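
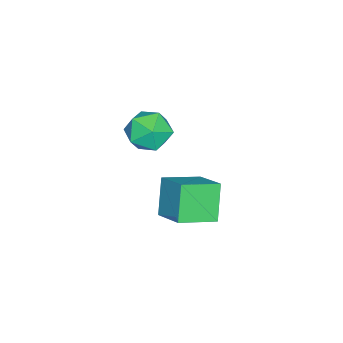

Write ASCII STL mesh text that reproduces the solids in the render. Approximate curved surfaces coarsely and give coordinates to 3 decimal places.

solid 
facet normal -0.601 0.667 0.441
outer loop
vertex 0.217 2.738 2.391
vertex -0.754 1.962 2.241
vertex -0.059 1.901 3.28
endloop
endfacet
facet normal 0.064 0.717 0.695
outer loop
vertex 0.217 2.738 2.391
vertex -0.059 1.901 3.28
vertex 1.134 2.105 2.959
endloop
endfacet
facet normal 0.499 0.854 0.145
outer loop
vertex 0.217 2.738 2.391
vertex 1.134 2.105 2.959
vertex 1.176 2.291 1.723
endloop
endfacet
facet normal 0.102 0.888 -0.447
outer loop
vertex 0.217 2.738 2.391
vertex 1.176 2.291 1.723
vertex 0.009 2.202 1.279
endloop
endfacet
facet normal -0.577 0.773 -0.265
outer loop
vertex 0.217 2.738 2.391
vertex 0.009 2.202 1.279
vertex -0.754 1.962 2.241
endloop
endfacet
facet normal 0.246 0.082 0.966
outer loop
vertex 1.134 2.105 2.959
vertex -0.059 1.901 3.28
vertex 0.731 0.938 3.161
endloop
endfacet
facet normal -0.831 0.000 0.556
outer loop
vertex -0.059 1.901 3.28
vertex -0.754 1.962 2.241
vertex -0.436 0.849 2.717
endloop
endfacet
facet normal -0.792 0.172 -0.585
outer loop
vertex -0.754 1.962 2.241
vertex 0.009 2.202 1.279
vertex -0.394 1.035 1.481
endloop
endfacet
facet normal 0.307 0.361 -0.880
outer loop
vertex 0.009 2.202 1.279
vertex 1.176 2.291 1.723
vertex 0.799 1.239 1.16
endloop
endfacet
facet normal 0.949 0.305 0.078
outer loop
vertex 1.176 2.291 1.723
vertex 1.134 2.105 2.959
vertex 1.494 1.178 2.199
endloop
endfacet
facet normal -0.102 -0.888 0.447
outer loop
vertex 0.523 0.402 2.049
vertex 0.731 0.938 3.161
vertex -0.436 0.849 2.717
endloop
endfacet
facet normal -0.499 -0.854 -0.145
outer loop
vertex 0.523 0.402 2.049
vertex -0.436 0.849 2.717
vertex -0.394 1.035 1.481
endloop
endfacet
facet normal -0.064 -0.717 -0.695
outer loop
vertex 0.523 0.402 2.049
vertex -0.394 1.035 1.481
vertex 0.799 1.239 1.16
endloop
endfacet
facet normal 0.601 -0.667 -0.441
outer loop
vertex 0.523 0.402 2.049
vertex 0.799 1.239 1.16
vertex 1.494 1.178 2.199
endloop
endfacet
facet normal 0.577 -0.773 0.265
outer loop
vertex 0.523 0.402 2.049
vertex 1.494 1.178 2.199
vertex 0.731 0.938 3.161
endloop
endfacet
facet normal -0.307 -0.361 0.880
outer loop
vertex -0.436 0.849 2.717
vertex 0.731 0.938 3.161
vertex -0.059 1.901 3.28
endloop
endfacet
facet normal -0.949 -0.305 -0.078
outer loop
vertex -0.394 1.035 1.481
vertex -0.436 0.849 2.717
vertex -0.754 1.962 2.241
endloop
endfacet
facet normal -0.246 -0.082 -0.966
outer loop
vertex 0.799 1.239 1.16
vertex -0.394 1.035 1.481
vertex 0.009 2.202 1.279
endloop
endfacet
facet normal 0.831 -0.000 -0.556
outer loop
vertex 1.494 1.178 2.199
vertex 0.799 1.239 1.16
vertex 1.176 2.291 1.723
endloop
endfacet
facet normal 0.792 -0.172 0.585
outer loop
vertex 0.731 0.938 3.161
vertex 1.494 1.178 2.199
vertex 1.134 2.105 2.959
endloop
endfacet
facet normal -0.670 0.680 -0.299
outer loop
vertex -2.019 3.142 -2.658
vertex -0.964 4.586 -1.74
vertex -0.916 3.454 -4.417
endloop
endfacet
facet normal -0.525 -0.718 -0.457
outer loop
vertex 0.464 2.054 -3.8
vertex -2.019 3.142 -2.658
vertex -0.916 3.454 -4.417
endloop
endfacet
facet normal -0.669 0.680 -0.300
outer loop
vertex -0.916 3.454 -4.417
vertex -0.964 4.586 -1.74
vertex 0.14 4.898 -3.499
endloop
endfacet
facet normal 0.525 0.149 -0.838
outer loop
vertex 0.14 4.898 -3.499
vertex 0.464 2.054 -3.8
vertex -0.916 3.454 -4.417
endloop
endfacet
facet normal -0.525 -0.149 0.838
outer loop
vertex -2.019 3.142 -2.658
vertex 0.416 3.186 -1.123
vertex -0.964 4.586 -1.74
endloop
endfacet
facet normal -0.525 -0.718 -0.457
outer loop
vertex -0.64 1.742 -2.041
vertex -2.019 3.142 -2.658
vertex 0.464 2.054 -3.8
endloop
endfacet
facet normal -0.525 -0.148 0.838
outer loop
vertex -0.64 1.742 -2.041
vertex 0.416 3.186 -1.123
vertex -2.019 3.142 -2.658
endloop
endfacet
facet normal 0.525 0.718 0.457
outer loop
vertex -0.964 4.586 -1.74
vertex 0.416 3.186 -1.123
vertex 0.14 4.898 -3.499
endloop
endfacet
facet normal 0.526 0.149 -0.838
outer loop
vertex 1.519 3.498 -2.882
vertex 0.464 2.054 -3.8
vertex 0.14 4.898 -3.499
endloop
endfacet
facet normal 0.525 0.718 0.457
outer loop
vertex 0.14 4.898 -3.499
vertex 0.416 3.186 -1.123
vertex 1.519 3.498 -2.882
endloop
endfacet
facet normal 0.670 -0.680 0.300
outer loop
vertex 1.519 3.498 -2.882
vertex -0.64 1.742 -2.041
vertex 0.464 2.054 -3.8
endloop
endfacet
facet normal 0.670 -0.680 0.299
outer loop
vertex 0.416 3.186 -1.123
vertex -0.64 1.742 -2.041
vertex 1.519 3.498 -2.882
endloop
endfacet

endsolid


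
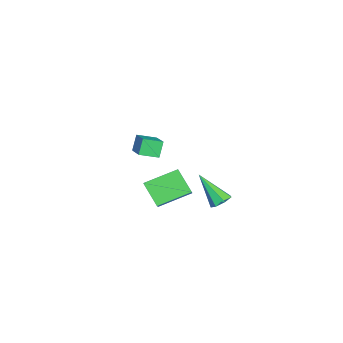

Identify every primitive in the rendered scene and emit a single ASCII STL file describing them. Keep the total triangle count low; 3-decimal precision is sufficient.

solid 
facet normal 0.211 0.611 -0.763
outer loop
vertex 2.469 3.327 -0.114
vertex 2.032 3.074 -0.438
vertex 1.998 3.546 -0.069
endloop
endfacet
facet normal 0.301 0.479 0.825
outer loop
vertex 2.469 3.327 -0.114
vertex 1.998 3.546 -0.069
vertex 1.628 1.906 1.018
endloop
endfacet
facet normal 0.213 0.611 -0.762
outer loop
vertex 1.998 3.546 -0.069
vertex 2.032 3.074 -0.438
vertex 1.553 3.409 -0.303
endloop
endfacet
facet normal -0.515 0.551 0.656
outer loop
vertex 1.998 3.546 -0.069
vertex 1.553 3.409 -0.303
vertex 1.628 1.906 1.018
endloop
endfacet
facet normal 0.212 0.611 -0.763
outer loop
vertex 1.553 3.409 -0.303
vertex 2.032 3.074 -0.438
vertex 1.469 3.02 -0.638
endloop
endfacet
facet normal -0.985 0.083 0.150
outer loop
vertex 1.553 3.409 -0.303
vertex 1.469 3.02 -0.638
vertex 1.628 1.906 1.018
endloop
endfacet
facet normal 0.212 0.611 -0.763
outer loop
vertex 1.469 3.02 -0.638
vertex 2.032 3.074 -0.438
vertex 1.809 2.671 -0.823
endloop
endfacet
facet normal -0.758 -0.573 -0.312
outer loop
vertex 1.469 3.02 -0.638
vertex 1.809 2.671 -0.823
vertex 1.628 1.906 1.018
endloop
endfacet
facet normal 0.212 0.611 -0.763
outer loop
vertex 1.809 2.671 -0.823
vertex 2.032 3.074 -0.438
vertex 2.317 2.626 -0.718
endloop
endfacet
facet normal -0.002 -0.923 -0.384
outer loop
vertex 1.809 2.671 -0.823
vertex 2.317 2.626 -0.718
vertex 1.628 1.906 1.018
endloop
endfacet
facet normal 0.211 0.611 -0.763
outer loop
vertex 2.317 2.626 -0.718
vertex 2.032 3.074 -0.438
vertex 2.61 2.918 -0.403
endloop
endfacet
facet normal 0.711 -0.703 -0.009
outer loop
vertex 2.317 2.626 -0.718
vertex 2.61 2.918 -0.403
vertex 1.628 1.906 1.018
endloop
endfacet
facet normal 0.211 0.612 -0.762
outer loop
vertex 2.61 2.918 -0.403
vertex 2.032 3.074 -0.438
vertex 2.469 3.327 -0.114
endloop
endfacet
facet normal 0.846 -0.081 0.527
outer loop
vertex 2.61 2.918 -0.403
vertex 2.469 3.327 -0.114
vertex 1.628 1.906 1.018
endloop
endfacet
facet normal -0.817 -0.423 -0.392
outer loop
vertex -2.817 -2.154 0.306
vertex -3.162 -1.201 -0.003
vertex -2.346 -2.264 -0.557
endloop
endfacet
facet normal 0.326 -0.899 0.292
outer loop
vertex -1.178 -1.659 0.003
vertex -2.817 -2.154 0.306
vertex -2.346 -2.264 -0.557
endloop
endfacet
facet normal -0.817 -0.423 -0.392
outer loop
vertex -2.346 -2.264 -0.557
vertex -3.162 -1.201 -0.003
vertex -2.691 -1.311 -0.867
endloop
endfacet
facet normal 0.476 -0.111 -0.872
outer loop
vertex -2.691 -1.311 -0.867
vertex -1.178 -1.659 0.003
vertex -2.346 -2.264 -0.557
endloop
endfacet
facet normal -0.476 0.111 0.873
outer loop
vertex -2.817 -2.154 0.306
vertex -1.994 -0.596 0.557
vertex -3.162 -1.201 -0.003
endloop
endfacet
facet normal 0.326 -0.899 0.292
outer loop
vertex -1.649 -1.549 0.867
vertex -2.817 -2.154 0.306
vertex -1.178 -1.659 0.003
endloop
endfacet
facet normal -0.476 0.111 0.872
outer loop
vertex -1.649 -1.549 0.867
vertex -1.994 -0.596 0.557
vertex -2.817 -2.154 0.306
endloop
endfacet
facet normal -0.326 0.899 -0.292
outer loop
vertex -3.162 -1.201 -0.003
vertex -1.994 -0.596 0.557
vertex -2.691 -1.311 -0.867
endloop
endfacet
facet normal 0.476 -0.110 -0.872
outer loop
vertex -1.523 -0.706 -0.306
vertex -1.178 -1.659 0.003
vertex -2.691 -1.311 -0.867
endloop
endfacet
facet normal -0.325 0.899 -0.292
outer loop
vertex -2.691 -1.311 -0.867
vertex -1.994 -0.596 0.557
vertex -1.523 -0.706 -0.306
endloop
endfacet
facet normal 0.817 0.423 0.392
outer loop
vertex -1.523 -0.706 -0.306
vertex -1.649 -1.549 0.867
vertex -1.178 -1.659 0.003
endloop
endfacet
facet normal 0.817 0.423 0.392
outer loop
vertex -1.994 -0.596 0.557
vertex -1.649 -1.549 0.867
vertex -1.523 -0.706 -0.306
endloop
endfacet
facet normal -0.770 -0.138 -0.623
outer loop
vertex 3.083 -0.379 1.02
vertex 2.308 1.079 1.656
vertex 3.746 0.406 0.026
endloop
endfacet
facet normal 0.438 -0.824 -0.359
outer loop
vertex 4.832 0.601 0.904
vertex 3.083 -0.379 1.02
vertex 3.746 0.406 0.026
endloop
endfacet
facet normal -0.770 -0.138 -0.623
outer loop
vertex 3.746 0.406 0.026
vertex 2.308 1.079 1.656
vertex 2.971 1.865 0.662
endloop
endfacet
facet normal 0.463 0.549 -0.695
outer loop
vertex 2.971 1.865 0.662
vertex 4.832 0.601 0.904
vertex 3.746 0.406 0.026
endloop
endfacet
facet normal -0.463 -0.550 0.695
outer loop
vertex 3.083 -0.379 1.02
vertex 3.394 1.274 2.534
vertex 2.308 1.079 1.656
endloop
endfacet
facet normal 0.438 -0.824 -0.360
outer loop
vertex 4.169 -0.185 1.898
vertex 3.083 -0.379 1.02
vertex 4.832 0.601 0.904
endloop
endfacet
facet normal -0.464 -0.549 0.695
outer loop
vertex 4.169 -0.185 1.898
vertex 3.394 1.274 2.534
vertex 3.083 -0.379 1.02
endloop
endfacet
facet normal -0.438 0.824 0.359
outer loop
vertex 2.308 1.079 1.656
vertex 3.394 1.274 2.534
vertex 2.971 1.865 0.662
endloop
endfacet
facet normal 0.464 0.550 -0.695
outer loop
vertex 4.057 2.059 1.54
vertex 4.832 0.601 0.904
vertex 2.971 1.865 0.662
endloop
endfacet
facet normal -0.438 0.824 0.359
outer loop
vertex 2.971 1.865 0.662
vertex 3.394 1.274 2.534
vertex 4.057 2.059 1.54
endloop
endfacet
facet normal 0.770 0.138 0.623
outer loop
vertex 4.057 2.059 1.54
vertex 4.169 -0.185 1.898
vertex 4.832 0.601 0.904
endloop
endfacet
facet normal 0.770 0.138 0.623
outer loop
vertex 3.394 1.274 2.534
vertex 4.169 -0.185 1.898
vertex 4.057 2.059 1.54
endloop
endfacet

endsolid


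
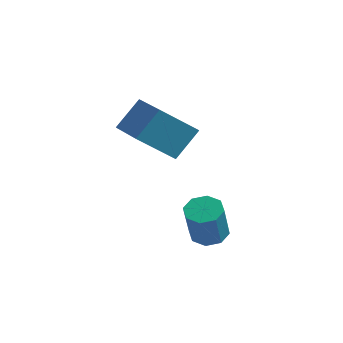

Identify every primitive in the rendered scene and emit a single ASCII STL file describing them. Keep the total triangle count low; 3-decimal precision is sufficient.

solid 
facet normal -0.042 0.361 -0.932
outer loop
vertex 1.104 -1.327 -4.46
vertex 0.39 -0.945 -4.28
vertex 1.193 -0.739 -4.236
endloop
endfacet
facet normal 0.989 -0.116 -0.090
outer loop
vertex 1.104 -1.327 -4.46
vertex 1.193 -0.739 -4.236
vertex 1.185 -2.017 -2.681
endloop
endfacet
facet normal 0.989 -0.114 -0.089
outer loop
vertex 1.185 -2.017 -2.681
vertex 1.193 -0.739 -4.236
vertex 1.273 -1.429 -2.457
endloop
endfacet
facet normal 0.043 -0.361 0.931
outer loop
vertex 1.185 -2.017 -2.681
vertex 1.273 -1.429 -2.457
vertex 0.47 -1.635 -2.5
endloop
endfacet
facet normal -0.042 0.361 -0.932
outer loop
vertex 1.193 -0.739 -4.236
vertex 0.39 -0.945 -4.28
vertex 0.811 -0.272 -4.038
endloop
endfacet
facet normal 0.798 0.573 0.187
outer loop
vertex 1.193 -0.739 -4.236
vertex 0.811 -0.272 -4.038
vertex 1.273 -1.429 -2.457
endloop
endfacet
facet normal 0.798 0.573 0.186
outer loop
vertex 1.273 -1.429 -2.457
vertex 0.811 -0.272 -4.038
vertex 0.891 -0.961 -2.259
endloop
endfacet
facet normal 0.042 -0.360 0.932
outer loop
vertex 1.273 -1.429 -2.457
vertex 0.891 -0.961 -2.259
vertex 0.47 -1.635 -2.5
endloop
endfacet
facet normal -0.042 0.361 -0.931
outer loop
vertex 0.811 -0.272 -4.038
vertex 0.39 -0.945 -4.28
vertex 0.182 -0.199 -3.981
endloop
endfacet
facet normal 0.139 0.926 0.352
outer loop
vertex 0.811 -0.272 -4.038
vertex 0.182 -0.199 -3.981
vertex 0.891 -0.961 -2.259
endloop
endfacet
facet normal 0.140 0.926 0.352
outer loop
vertex 0.891 -0.961 -2.259
vertex 0.182 -0.199 -3.981
vertex 0.263 -0.888 -2.202
endloop
endfacet
facet normal 0.043 -0.360 0.932
outer loop
vertex 0.891 -0.961 -2.259
vertex 0.263 -0.888 -2.202
vertex 0.47 -1.635 -2.5
endloop
endfacet
facet normal -0.043 0.361 -0.931
outer loop
vertex 0.182 -0.199 -3.981
vertex 0.39 -0.945 -4.28
vertex -0.325 -0.563 -4.099
endloop
endfacet
facet normal -0.601 0.736 0.312
outer loop
vertex 0.182 -0.199 -3.981
vertex -0.325 -0.563 -4.099
vertex 0.263 -0.888 -2.202
endloop
endfacet
facet normal -0.602 0.735 0.312
outer loop
vertex 0.263 -0.888 -2.202
vertex -0.325 -0.563 -4.099
vertex -0.244 -1.253 -2.32
endloop
endfacet
facet normal 0.042 -0.360 0.932
outer loop
vertex 0.263 -0.888 -2.202
vertex -0.244 -1.253 -2.32
vertex 0.47 -1.635 -2.5
endloop
endfacet
facet normal -0.043 0.361 -0.931
outer loop
vertex -0.325 -0.563 -4.099
vertex 0.39 -0.945 -4.28
vertex -0.413 -1.151 -4.323
endloop
endfacet
facet normal -0.989 0.114 0.089
outer loop
vertex -0.325 -0.563 -4.099
vertex -0.413 -1.151 -4.323
vertex -0.244 -1.253 -2.32
endloop
endfacet
facet normal -0.989 0.116 0.089
outer loop
vertex -0.244 -1.253 -2.32
vertex -0.413 -1.151 -4.323
vertex -0.333 -1.841 -2.544
endloop
endfacet
facet normal 0.042 -0.361 0.932
outer loop
vertex -0.244 -1.253 -2.32
vertex -0.333 -1.841 -2.544
vertex 0.47 -1.635 -2.5
endloop
endfacet
facet normal -0.042 0.360 -0.932
outer loop
vertex -0.413 -1.151 -4.323
vertex 0.39 -0.945 -4.28
vertex -0.031 -1.619 -4.521
endloop
endfacet
facet normal -0.798 -0.573 -0.186
outer loop
vertex -0.413 -1.151 -4.323
vertex -0.031 -1.619 -4.521
vertex -0.333 -1.841 -2.544
endloop
endfacet
facet normal -0.798 -0.574 -0.186
outer loop
vertex -0.333 -1.841 -2.544
vertex -0.031 -1.619 -4.521
vertex 0.049 -2.308 -2.742
endloop
endfacet
facet normal 0.042 -0.361 0.932
outer loop
vertex -0.333 -1.841 -2.544
vertex 0.049 -2.308 -2.742
vertex 0.47 -1.635 -2.5
endloop
endfacet
facet normal -0.043 0.360 -0.932
outer loop
vertex -0.031 -1.619 -4.521
vertex 0.39 -0.945 -4.28
vertex 0.597 -1.692 -4.578
endloop
endfacet
facet normal -0.140 -0.925 -0.352
outer loop
vertex -0.031 -1.619 -4.521
vertex 0.597 -1.692 -4.578
vertex 0.049 -2.308 -2.742
endloop
endfacet
facet normal -0.139 -0.926 -0.352
outer loop
vertex 0.049 -2.308 -2.742
vertex 0.597 -1.692 -4.578
vertex 0.678 -2.381 -2.799
endloop
endfacet
facet normal 0.042 -0.361 0.931
outer loop
vertex 0.049 -2.308 -2.742
vertex 0.678 -2.381 -2.799
vertex 0.47 -1.635 -2.5
endloop
endfacet
facet normal -0.042 0.360 -0.932
outer loop
vertex 0.597 -1.692 -4.578
vertex 0.39 -0.945 -4.28
vertex 1.104 -1.327 -4.46
endloop
endfacet
facet normal 0.602 -0.735 -0.312
outer loop
vertex 0.597 -1.692 -4.578
vertex 1.104 -1.327 -4.46
vertex 0.678 -2.381 -2.799
endloop
endfacet
facet normal 0.601 -0.736 -0.313
outer loop
vertex 0.678 -2.381 -2.799
vertex 1.104 -1.327 -4.46
vertex 1.185 -2.017 -2.681
endloop
endfacet
facet normal 0.043 -0.361 0.931
outer loop
vertex 0.678 -2.381 -2.799
vertex 1.185 -2.017 -2.681
vertex 0.47 -1.635 -2.5
endloop
endfacet
facet normal -0.568 -0.495 0.658
outer loop
vertex -1.885 -0.814 2.133
vertex -3.467 0.434 1.706
vertex -2.387 -1.873 0.902
endloop
endfacet
facet normal 0.769 -0.605 0.207
outer loop
vertex -1.173 -0.814 -0.506
vertex -1.885 -0.814 2.133
vertex -2.387 -1.873 0.902
endloop
endfacet
facet normal -0.568 -0.495 0.658
outer loop
vertex -2.387 -1.873 0.902
vertex -3.467 0.434 1.706
vertex -3.97 -0.625 0.475
endloop
endfacet
facet normal -0.296 -0.623 -0.724
outer loop
vertex -3.97 -0.625 0.475
vertex -1.173 -0.814 -0.506
vertex -2.387 -1.873 0.902
endloop
endfacet
facet normal 0.296 0.623 0.724
outer loop
vertex -1.885 -0.814 2.133
vertex -2.253 1.493 0.298
vertex -3.467 0.434 1.706
endloop
endfacet
facet normal 0.768 -0.606 0.207
outer loop
vertex -0.67 0.245 0.725
vertex -1.885 -0.814 2.133
vertex -1.173 -0.814 -0.506
endloop
endfacet
facet normal 0.296 0.623 0.724
outer loop
vertex -0.67 0.245 0.725
vertex -2.253 1.493 0.298
vertex -1.885 -0.814 2.133
endloop
endfacet
facet normal -0.768 0.606 -0.207
outer loop
vertex -3.467 0.434 1.706
vertex -2.253 1.493 0.298
vertex -3.97 -0.625 0.475
endloop
endfacet
facet normal -0.296 -0.623 -0.724
outer loop
vertex -2.755 0.434 -0.933
vertex -1.173 -0.814 -0.506
vertex -3.97 -0.625 0.475
endloop
endfacet
facet normal -0.768 0.605 -0.208
outer loop
vertex -3.97 -0.625 0.475
vertex -2.253 1.493 0.298
vertex -2.755 0.434 -0.933
endloop
endfacet
facet normal 0.568 0.495 -0.658
outer loop
vertex -2.755 0.434 -0.933
vertex -0.67 0.245 0.725
vertex -1.173 -0.814 -0.506
endloop
endfacet
facet normal 0.568 0.495 -0.658
outer loop
vertex -2.253 1.493 0.298
vertex -0.67 0.245 0.725
vertex -2.755 0.434 -0.933
endloop
endfacet

endsolid


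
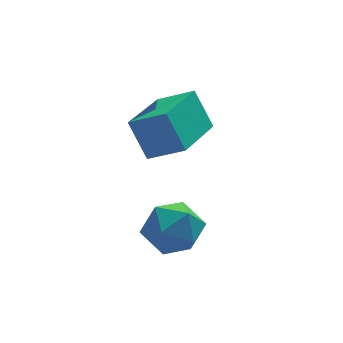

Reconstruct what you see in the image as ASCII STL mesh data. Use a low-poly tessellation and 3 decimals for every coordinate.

solid 
facet normal -0.164 0.792 0.588
outer loop
vertex 2.186 -2.274 -2.738
vertex 2.121 -2.789 -2.063
vertex 2.879 -2.469 -2.283
endloop
endfacet
facet normal 0.250 0.968 0.035
outer loop
vertex 2.186 -2.274 -2.738
vertex 2.879 -2.469 -2.283
vertex 2.919 -2.449 -3.133
endloop
endfacet
facet normal -0.109 0.819 -0.564
outer loop
vertex 2.186 -2.274 -2.738
vertex 2.919 -2.449 -3.133
vertex 2.186 -2.757 -3.439
endloop
endfacet
facet normal -0.744 0.550 -0.379
outer loop
vertex 2.186 -2.274 -2.738
vertex 2.186 -2.757 -3.439
vertex 1.693 -2.967 -2.777
endloop
endfacet
facet normal -0.777 0.534 0.333
outer loop
vertex 2.186 -2.274 -2.738
vertex 1.693 -2.967 -2.777
vertex 2.121 -2.789 -2.063
endloop
endfacet
facet normal 0.832 0.553 0.052
outer loop
vertex 2.919 -2.449 -3.133
vertex 2.879 -2.469 -2.283
vertex 3.307 -3.073 -2.703
endloop
endfacet
facet normal 0.162 0.269 0.949
outer loop
vertex 2.879 -2.469 -2.283
vertex 2.121 -2.789 -2.063
vertex 2.814 -3.283 -2.041
endloop
endfacet
facet normal -0.832 -0.148 0.535
outer loop
vertex 2.121 -2.789 -2.063
vertex 1.693 -2.967 -2.777
vertex 2.081 -3.591 -2.347
endloop
endfacet
facet normal -0.777 -0.121 -0.617
outer loop
vertex 1.693 -2.967 -2.777
vertex 2.186 -2.757 -3.439
vertex 2.121 -3.571 -3.197
endloop
endfacet
facet normal 0.251 0.312 -0.916
outer loop
vertex 2.186 -2.757 -3.439
vertex 2.919 -2.449 -3.133
vertex 2.879 -3.251 -3.417
endloop
endfacet
facet normal 0.744 -0.550 0.379
outer loop
vertex 2.814 -3.766 -2.742
vertex 3.307 -3.073 -2.703
vertex 2.814 -3.283 -2.041
endloop
endfacet
facet normal 0.109 -0.819 0.564
outer loop
vertex 2.814 -3.766 -2.742
vertex 2.814 -3.283 -2.041
vertex 2.081 -3.591 -2.347
endloop
endfacet
facet normal -0.250 -0.968 -0.035
outer loop
vertex 2.814 -3.766 -2.742
vertex 2.081 -3.591 -2.347
vertex 2.121 -3.571 -3.197
endloop
endfacet
facet normal 0.164 -0.792 -0.588
outer loop
vertex 2.814 -3.766 -2.742
vertex 2.121 -3.571 -3.197
vertex 2.879 -3.251 -3.417
endloop
endfacet
facet normal 0.777 -0.534 -0.333
outer loop
vertex 2.814 -3.766 -2.742
vertex 2.879 -3.251 -3.417
vertex 3.307 -3.073 -2.703
endloop
endfacet
facet normal 0.777 0.121 0.617
outer loop
vertex 2.814 -3.283 -2.041
vertex 3.307 -3.073 -2.703
vertex 2.879 -2.469 -2.283
endloop
endfacet
facet normal -0.251 -0.312 0.916
outer loop
vertex 2.081 -3.591 -2.347
vertex 2.814 -3.283 -2.041
vertex 2.121 -2.789 -2.063
endloop
endfacet
facet normal -0.832 -0.553 -0.052
outer loop
vertex 2.121 -3.571 -3.197
vertex 2.081 -3.591 -2.347
vertex 1.693 -2.967 -2.777
endloop
endfacet
facet normal -0.162 -0.269 -0.949
outer loop
vertex 2.879 -3.251 -3.417
vertex 2.121 -3.571 -3.197
vertex 2.186 -2.757 -3.439
endloop
endfacet
facet normal 0.832 0.148 -0.535
outer loop
vertex 3.307 -3.073 -2.703
vertex 2.879 -3.251 -3.417
vertex 2.919 -2.449 -3.133
endloop
endfacet
facet normal -0.292 0.417 0.861
outer loop
vertex 2.603 -1.938 0.624
vertex 3.672 -0.492 0.286
vertex 1.777 -1.448 0.107
endloop
endfacet
facet normal -0.584 -0.790 0.184
outer loop
vertex 2.128 -1.948 -0.926
vertex 2.603 -1.938 0.624
vertex 1.777 -1.448 0.107
endloop
endfacet
facet normal -0.292 0.417 0.861
outer loop
vertex 1.777 -1.448 0.107
vertex 3.672 -0.492 0.286
vertex 2.847 -0.002 -0.231
endloop
endfacet
facet normal -0.757 0.449 -0.475
outer loop
vertex 2.847 -0.002 -0.231
vertex 2.128 -1.948 -0.926
vertex 1.777 -1.448 0.107
endloop
endfacet
facet normal 0.757 -0.449 0.475
outer loop
vertex 2.603 -1.938 0.624
vertex 4.023 -0.992 -0.747
vertex 3.672 -0.492 0.286
endloop
endfacet
facet normal -0.585 -0.790 0.184
outer loop
vertex 2.953 -2.438 -0.409
vertex 2.603 -1.938 0.624
vertex 2.128 -1.948 -0.926
endloop
endfacet
facet normal 0.757 -0.449 0.474
outer loop
vertex 2.953 -2.438 -0.409
vertex 4.023 -0.992 -0.747
vertex 2.603 -1.938 0.624
endloop
endfacet
facet normal 0.585 0.790 -0.184
outer loop
vertex 3.672 -0.492 0.286
vertex 4.023 -0.992 -0.747
vertex 2.847 -0.002 -0.231
endloop
endfacet
facet normal -0.757 0.449 -0.474
outer loop
vertex 3.197 -0.502 -1.264
vertex 2.128 -1.948 -0.926
vertex 2.847 -0.002 -0.231
endloop
endfacet
facet normal 0.584 0.790 -0.185
outer loop
vertex 2.847 -0.002 -0.231
vertex 4.023 -0.992 -0.747
vertex 3.197 -0.502 -1.264
endloop
endfacet
facet normal 0.292 -0.417 -0.861
outer loop
vertex 3.197 -0.502 -1.264
vertex 2.953 -2.438 -0.409
vertex 2.128 -1.948 -0.926
endloop
endfacet
facet normal 0.292 -0.417 -0.861
outer loop
vertex 4.023 -0.992 -0.747
vertex 2.953 -2.438 -0.409
vertex 3.197 -0.502 -1.264
endloop
endfacet

endsolid


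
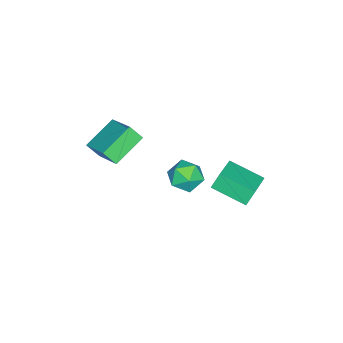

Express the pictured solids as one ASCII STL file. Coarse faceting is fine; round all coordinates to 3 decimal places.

solid 
facet normal -0.835 0.330 0.440
outer loop
vertex 0.689 -2.691 4.022
vertex 0.539 -2.083 3.282
vertex -0.382 -4.124 3.064
endloop
endfacet
facet normal 0.156 -0.627 0.764
outer loop
vertex 1.221 -4.757 2.218
vertex 0.689 -2.691 4.022
vertex -0.382 -4.124 3.064
endloop
endfacet
facet normal -0.835 0.330 0.441
outer loop
vertex -0.382 -4.124 3.064
vertex 0.539 -2.083 3.282
vertex -0.533 -3.516 2.323
endloop
endfacet
facet normal -0.528 -0.706 -0.472
outer loop
vertex -0.533 -3.516 2.323
vertex 1.221 -4.757 2.218
vertex -0.382 -4.124 3.064
endloop
endfacet
facet normal 0.528 0.706 0.473
outer loop
vertex 0.689 -2.691 4.022
vertex 2.142 -2.716 2.436
vertex 0.539 -2.083 3.282
endloop
endfacet
facet normal 0.155 -0.627 0.764
outer loop
vertex 2.293 -3.324 3.177
vertex 0.689 -2.691 4.022
vertex 1.221 -4.757 2.218
endloop
endfacet
facet normal 0.527 0.706 0.472
outer loop
vertex 2.293 -3.324 3.177
vertex 2.142 -2.716 2.436
vertex 0.689 -2.691 4.022
endloop
endfacet
facet normal -0.155 0.627 -0.763
outer loop
vertex 0.539 -2.083 3.282
vertex 2.142 -2.716 2.436
vertex -0.533 -3.516 2.323
endloop
endfacet
facet normal -0.528 -0.706 -0.473
outer loop
vertex 1.071 -4.149 1.478
vertex 1.221 -4.757 2.218
vertex -0.533 -3.516 2.323
endloop
endfacet
facet normal -0.155 0.627 -0.764
outer loop
vertex -0.533 -3.516 2.323
vertex 2.142 -2.716 2.436
vertex 1.071 -4.149 1.478
endloop
endfacet
facet normal 0.835 -0.330 -0.440
outer loop
vertex 1.071 -4.149 1.478
vertex 2.293 -3.324 3.177
vertex 1.221 -4.757 2.218
endloop
endfacet
facet normal 0.835 -0.330 -0.441
outer loop
vertex 2.142 -2.716 2.436
vertex 2.293 -3.324 3.177
vertex 1.071 -4.149 1.478
endloop
endfacet
facet normal -0.939 -0.103 -0.328
outer loop
vertex -2.144 1.277 0.331
vertex -2.125 3.112 -0.297
vertex -1.797 0.966 -0.565
endloop
endfacet
facet normal -0.010 -0.946 0.324
outer loop
vertex -0.135 1.148 0.017
vertex -2.144 1.277 0.331
vertex -1.797 0.966 -0.565
endloop
endfacet
facet normal -0.939 -0.102 -0.329
outer loop
vertex -1.797 0.966 -0.565
vertex -2.125 3.112 -0.297
vertex -1.777 2.802 -1.193
endloop
endfacet
facet normal 0.344 -0.307 -0.887
outer loop
vertex -1.777 2.802 -1.193
vertex -0.135 1.148 0.017
vertex -1.797 0.966 -0.565
endloop
endfacet
facet normal -0.344 0.307 0.887
outer loop
vertex -2.144 1.277 0.331
vertex -0.463 3.294 0.285
vertex -2.125 3.112 -0.297
endloop
endfacet
facet normal -0.010 -0.946 0.323
outer loop
vertex -0.483 1.458 0.913
vertex -2.144 1.277 0.331
vertex -0.135 1.148 0.017
endloop
endfacet
facet normal -0.344 0.307 0.887
outer loop
vertex -0.483 1.458 0.913
vertex -0.463 3.294 0.285
vertex -2.144 1.277 0.331
endloop
endfacet
facet normal 0.010 0.946 -0.324
outer loop
vertex -2.125 3.112 -0.297
vertex -0.463 3.294 0.285
vertex -1.777 2.802 -1.193
endloop
endfacet
facet normal 0.344 -0.307 -0.887
outer loop
vertex -0.116 2.983 -0.611
vertex -0.135 1.148 0.017
vertex -1.777 2.802 -1.193
endloop
endfacet
facet normal 0.011 0.946 -0.324
outer loop
vertex -1.777 2.802 -1.193
vertex -0.463 3.294 0.285
vertex -0.116 2.983 -0.611
endloop
endfacet
facet normal 0.939 0.103 0.329
outer loop
vertex -0.116 2.983 -0.611
vertex -0.483 1.458 0.913
vertex -0.135 1.148 0.017
endloop
endfacet
facet normal 0.939 0.102 0.328
outer loop
vertex -0.463 3.294 0.285
vertex -0.483 1.458 0.913
vertex -0.116 2.983 -0.611
endloop
endfacet
facet normal -0.523 0.751 0.402
outer loop
vertex -2.839 -0.595 -1.596
vertex -2.165 -0.534 -0.833
vertex -2.027 0.016 -1.681
endloop
endfacet
facet normal -0.592 0.744 -0.308
outer loop
vertex -2.839 -0.595 -1.596
vertex -2.027 0.016 -1.681
vertex -2.325 -0.55 -2.475
endloop
endfacet
facet normal -0.860 0.110 -0.498
outer loop
vertex -2.839 -0.595 -1.596
vertex -2.325 -0.55 -2.475
vertex -2.646 -1.449 -2.119
endloop
endfacet
facet normal -0.957 -0.274 0.095
outer loop
vertex -2.839 -0.595 -1.596
vertex -2.646 -1.449 -2.119
vertex -2.548 -1.44 -1.104
endloop
endfacet
facet normal -0.749 0.122 0.652
outer loop
vertex -2.839 -0.595 -1.596
vertex -2.548 -1.44 -1.104
vertex -2.165 -0.534 -0.833
endloop
endfacet
facet normal 0.058 0.802 -0.594
outer loop
vertex -2.325 -0.55 -2.475
vertex -2.027 0.016 -1.681
vertex -1.332 -0.46 -2.256
endloop
endfacet
facet normal 0.171 0.814 0.556
outer loop
vertex -2.027 0.016 -1.681
vertex -2.165 -0.534 -0.833
vertex -1.234 -0.451 -1.241
endloop
endfacet
facet normal -0.193 -0.205 0.959
outer loop
vertex -2.165 -0.534 -0.833
vertex -2.548 -1.44 -1.104
vertex -1.555 -1.35 -0.885
endloop
endfacet
facet normal -0.531 -0.846 0.059
outer loop
vertex -2.548 -1.44 -1.104
vertex -2.646 -1.449 -2.119
vertex -1.853 -1.916 -1.679
endloop
endfacet
facet normal -0.375 -0.223 -0.900
outer loop
vertex -2.646 -1.449 -2.119
vertex -2.325 -0.55 -2.475
vertex -1.715 -1.366 -2.527
endloop
endfacet
facet normal 0.957 0.274 -0.095
outer loop
vertex -1.041 -1.305 -1.764
vertex -1.332 -0.46 -2.256
vertex -1.234 -0.451 -1.241
endloop
endfacet
facet normal 0.860 -0.110 0.498
outer loop
vertex -1.041 -1.305 -1.764
vertex -1.234 -0.451 -1.241
vertex -1.555 -1.35 -0.885
endloop
endfacet
facet normal 0.592 -0.744 0.308
outer loop
vertex -1.041 -1.305 -1.764
vertex -1.555 -1.35 -0.885
vertex -1.853 -1.916 -1.679
endloop
endfacet
facet normal 0.523 -0.751 -0.402
outer loop
vertex -1.041 -1.305 -1.764
vertex -1.853 -1.916 -1.679
vertex -1.715 -1.366 -2.527
endloop
endfacet
facet normal 0.749 -0.122 -0.652
outer loop
vertex -1.041 -1.305 -1.764
vertex -1.715 -1.366 -2.527
vertex -1.332 -0.46 -2.256
endloop
endfacet
facet normal 0.531 0.846 -0.059
outer loop
vertex -1.234 -0.451 -1.241
vertex -1.332 -0.46 -2.256
vertex -2.027 0.016 -1.681
endloop
endfacet
facet normal 0.375 0.223 0.900
outer loop
vertex -1.555 -1.35 -0.885
vertex -1.234 -0.451 -1.241
vertex -2.165 -0.534 -0.833
endloop
endfacet
facet normal -0.058 -0.802 0.594
outer loop
vertex -1.853 -1.916 -1.679
vertex -1.555 -1.35 -0.885
vertex -2.548 -1.44 -1.104
endloop
endfacet
facet normal -0.171 -0.814 -0.556
outer loop
vertex -1.715 -1.366 -2.527
vertex -1.853 -1.916 -1.679
vertex -2.646 -1.449 -2.119
endloop
endfacet
facet normal 0.193 0.205 -0.959
outer loop
vertex -1.332 -0.46 -2.256
vertex -1.715 -1.366 -2.527
vertex -2.325 -0.55 -2.475
endloop
endfacet

endsolid


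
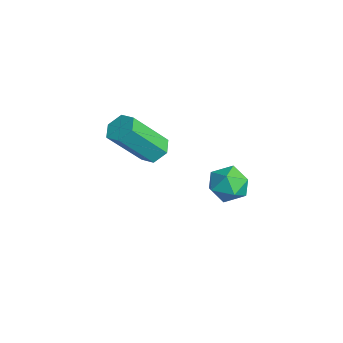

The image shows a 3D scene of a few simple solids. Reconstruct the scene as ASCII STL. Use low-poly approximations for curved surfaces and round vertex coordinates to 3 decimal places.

solid 
facet normal -0.063 0.631 -0.774
outer loop
vertex -1.414 -1.3 -1.669
vertex -1.999 -1.59 -1.858
vertex -2.005 -1.063 -1.428
endloop
endfacet
facet normal 0.492 0.694 0.525
outer loop
vertex -1.414 -1.3 -1.669
vertex -2.005 -1.063 -1.428
vertex -1.275 -2.679 0.026
endloop
endfacet
facet normal 0.492 0.695 0.525
outer loop
vertex -1.275 -2.679 0.026
vertex -2.005 -1.063 -1.428
vertex -1.866 -2.443 0.267
endloop
endfacet
facet normal 0.064 -0.630 0.774
outer loop
vertex -1.275 -2.679 0.026
vertex -1.866 -2.443 0.267
vertex -1.861 -2.97 -0.162
endloop
endfacet
facet normal -0.064 0.630 -0.774
outer loop
vertex -2.005 -1.063 -1.428
vertex -1.999 -1.59 -1.858
vertex -2.59 -1.354 -1.617
endloop
endfacet
facet normal -0.506 0.648 0.569
outer loop
vertex -2.005 -1.063 -1.428
vertex -2.59 -1.354 -1.617
vertex -1.866 -2.443 0.267
endloop
endfacet
facet normal -0.505 0.649 0.569
outer loop
vertex -1.866 -2.443 0.267
vertex -2.59 -1.354 -1.617
vertex -2.451 -2.733 0.078
endloop
endfacet
facet normal 0.062 -0.630 0.774
outer loop
vertex -1.866 -2.443 0.267
vertex -2.451 -2.733 0.078
vertex -1.861 -2.97 -0.162
endloop
endfacet
facet normal -0.064 0.630 -0.774
outer loop
vertex -2.59 -1.354 -1.617
vertex -1.999 -1.59 -1.858
vertex -2.585 -1.881 -2.046
endloop
endfacet
facet normal -0.998 -0.046 0.045
outer loop
vertex -2.59 -1.354 -1.617
vertex -2.585 -1.881 -2.046
vertex -2.451 -2.733 0.078
endloop
endfacet
facet normal -0.998 -0.046 0.045
outer loop
vertex -2.451 -2.733 0.078
vertex -2.585 -1.881 -2.046
vertex -2.446 -3.26 -0.351
endloop
endfacet
facet normal 0.062 -0.630 0.774
outer loop
vertex -2.451 -2.733 0.078
vertex -2.446 -3.26 -0.351
vertex -1.861 -2.97 -0.162
endloop
endfacet
facet normal -0.064 0.630 -0.774
outer loop
vertex -2.585 -1.881 -2.046
vertex -1.999 -1.59 -1.858
vertex -1.994 -2.117 -2.287
endloop
endfacet
facet normal -0.492 -0.695 -0.525
outer loop
vertex -2.585 -1.881 -2.046
vertex -1.994 -2.117 -2.287
vertex -2.446 -3.26 -0.351
endloop
endfacet
facet normal -0.492 -0.694 -0.525
outer loop
vertex -2.446 -3.26 -0.351
vertex -1.994 -2.117 -2.287
vertex -1.855 -3.497 -0.592
endloop
endfacet
facet normal 0.063 -0.631 0.774
outer loop
vertex -2.446 -3.26 -0.351
vertex -1.855 -3.497 -0.592
vertex -1.861 -2.97 -0.162
endloop
endfacet
facet normal -0.062 0.630 -0.774
outer loop
vertex -1.994 -2.117 -2.287
vertex -1.999 -1.59 -1.858
vertex -1.409 -1.827 -2.098
endloop
endfacet
facet normal 0.505 -0.648 -0.569
outer loop
vertex -1.994 -2.117 -2.287
vertex -1.409 -1.827 -2.098
vertex -1.855 -3.497 -0.592
endloop
endfacet
facet normal 0.506 -0.648 -0.569
outer loop
vertex -1.855 -3.497 -0.592
vertex -1.409 -1.827 -2.098
vertex -1.27 -3.206 -0.403
endloop
endfacet
facet normal 0.064 -0.630 0.774
outer loop
vertex -1.855 -3.497 -0.592
vertex -1.27 -3.206 -0.403
vertex -1.861 -2.97 -0.162
endloop
endfacet
facet normal -0.062 0.630 -0.774
outer loop
vertex -1.409 -1.827 -2.098
vertex -1.999 -1.59 -1.858
vertex -1.414 -1.3 -1.669
endloop
endfacet
facet normal 0.998 0.046 -0.045
outer loop
vertex -1.409 -1.827 -2.098
vertex -1.414 -1.3 -1.669
vertex -1.27 -3.206 -0.403
endloop
endfacet
facet normal 0.998 0.046 -0.045
outer loop
vertex -1.27 -3.206 -0.403
vertex -1.414 -1.3 -1.669
vertex -1.275 -2.679 0.026
endloop
endfacet
facet normal 0.064 -0.630 0.774
outer loop
vertex -1.27 -3.206 -0.403
vertex -1.275 -2.679 0.026
vertex -1.861 -2.97 -0.162
endloop
endfacet
facet normal -0.840 -0.542 0.015
outer loop
vertex 1.863 -0.278 -0.574
vertex 2.272 -0.922 -0.929
vertex 2.242 -0.853 -0.091
endloop
endfacet
facet normal -0.827 -0.078 0.556
outer loop
vertex 1.863 -0.278 -0.574
vertex 2.242 -0.853 -0.091
vertex 2.297 -0.037 0.105
endloop
endfacet
facet normal -0.765 0.578 0.284
outer loop
vertex 1.863 -0.278 -0.574
vertex 2.297 -0.037 0.105
vertex 2.361 0.399 -0.611
endloop
endfacet
facet normal -0.739 0.520 -0.428
outer loop
vertex 1.863 -0.278 -0.574
vertex 2.361 0.399 -0.611
vertex 2.346 -0.148 -1.25
endloop
endfacet
facet normal -0.786 -0.171 -0.594
outer loop
vertex 1.863 -0.278 -0.574
vertex 2.346 -0.148 -1.25
vertex 2.272 -0.922 -0.929
endloop
endfacet
facet normal -0.245 -0.211 0.946
outer loop
vertex 2.297 -0.037 0.105
vertex 2.242 -0.853 -0.091
vertex 2.974 -0.532 0.17
endloop
endfacet
facet normal -0.266 -0.961 0.070
outer loop
vertex 2.242 -0.853 -0.091
vertex 2.272 -0.922 -0.929
vertex 2.959 -1.079 -0.469
endloop
endfacet
facet normal -0.177 -0.363 -0.915
outer loop
vertex 2.272 -0.922 -0.929
vertex 2.346 -0.148 -1.25
vertex 3.023 -0.643 -1.185
endloop
endfacet
facet normal -0.102 0.757 -0.646
outer loop
vertex 2.346 -0.148 -1.25
vertex 2.361 0.399 -0.611
vertex 3.078 0.173 -0.989
endloop
endfacet
facet normal -0.144 0.851 0.505
outer loop
vertex 2.361 0.399 -0.611
vertex 2.297 -0.037 0.105
vertex 3.048 0.242 -0.151
endloop
endfacet
facet normal 0.739 -0.520 0.428
outer loop
vertex 3.457 -0.402 -0.506
vertex 2.974 -0.532 0.17
vertex 2.959 -1.079 -0.469
endloop
endfacet
facet normal 0.765 -0.578 -0.284
outer loop
vertex 3.457 -0.402 -0.506
vertex 2.959 -1.079 -0.469
vertex 3.023 -0.643 -1.185
endloop
endfacet
facet normal 0.827 0.078 -0.556
outer loop
vertex 3.457 -0.402 -0.506
vertex 3.023 -0.643 -1.185
vertex 3.078 0.173 -0.989
endloop
endfacet
facet normal 0.840 0.542 -0.015
outer loop
vertex 3.457 -0.402 -0.506
vertex 3.078 0.173 -0.989
vertex 3.048 0.242 -0.151
endloop
endfacet
facet normal 0.786 0.171 0.594
outer loop
vertex 3.457 -0.402 -0.506
vertex 3.048 0.242 -0.151
vertex 2.974 -0.532 0.17
endloop
endfacet
facet normal 0.102 -0.757 0.646
outer loop
vertex 2.959 -1.079 -0.469
vertex 2.974 -0.532 0.17
vertex 2.242 -0.853 -0.091
endloop
endfacet
facet normal 0.144 -0.851 -0.505
outer loop
vertex 3.023 -0.643 -1.185
vertex 2.959 -1.079 -0.469
vertex 2.272 -0.922 -0.929
endloop
endfacet
facet normal 0.245 0.211 -0.946
outer loop
vertex 3.078 0.173 -0.989
vertex 3.023 -0.643 -1.185
vertex 2.346 -0.148 -1.25
endloop
endfacet
facet normal 0.266 0.961 -0.070
outer loop
vertex 3.048 0.242 -0.151
vertex 3.078 0.173 -0.989
vertex 2.361 0.399 -0.611
endloop
endfacet
facet normal 0.177 0.363 0.915
outer loop
vertex 2.974 -0.532 0.17
vertex 3.048 0.242 -0.151
vertex 2.297 -0.037 0.105
endloop
endfacet

endsolid


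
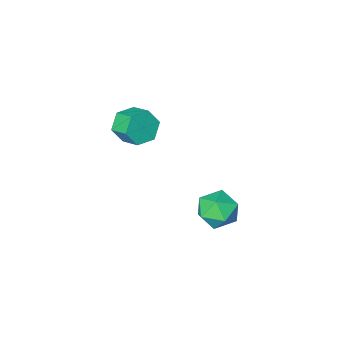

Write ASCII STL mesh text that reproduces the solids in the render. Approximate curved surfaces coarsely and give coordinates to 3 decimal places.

solid 
facet normal 0.063 0.867 -0.495
outer loop
vertex -1.641 3.302 -4.673
vertex -2.703 3.524 -4.42
vertex -1.887 3.854 -3.737
endloop
endfacet
facet normal 0.695 0.684 -0.221
outer loop
vertex -1.641 3.302 -4.673
vertex -1.887 3.854 -3.737
vertex -1.104 3.061 -3.727
endloop
endfacet
facet normal 0.874 0.045 -0.485
outer loop
vertex -1.641 3.302 -4.673
vertex -1.104 3.061 -3.727
vertex -1.437 2.24 -4.403
endloop
endfacet
facet normal 0.352 -0.167 -0.921
outer loop
vertex -1.641 3.302 -4.673
vertex -1.437 2.24 -4.403
vertex -2.425 2.526 -4.832
endloop
endfacet
facet normal -0.150 0.341 -0.928
outer loop
vertex -1.641 3.302 -4.673
vertex -2.425 2.526 -4.832
vertex -2.703 3.524 -4.42
endloop
endfacet
facet normal 0.619 0.617 0.486
outer loop
vertex -1.104 3.061 -3.727
vertex -1.887 3.854 -3.737
vertex -1.835 3.134 -2.888
endloop
endfacet
facet normal -0.405 0.913 0.042
outer loop
vertex -1.887 3.854 -3.737
vertex -2.703 3.524 -4.42
vertex -2.823 3.42 -3.317
endloop
endfacet
facet normal -0.750 0.063 -0.659
outer loop
vertex -2.703 3.524 -4.42
vertex -2.425 2.526 -4.832
vertex -3.156 2.599 -3.993
endloop
endfacet
facet normal 0.061 -0.759 -0.648
outer loop
vertex -2.425 2.526 -4.832
vertex -1.437 2.24 -4.403
vertex -2.373 1.806 -3.983
endloop
endfacet
facet normal 0.907 -0.417 0.059
outer loop
vertex -1.437 2.24 -4.403
vertex -1.104 3.061 -3.727
vertex -1.557 2.136 -3.3
endloop
endfacet
facet normal -0.352 0.167 0.921
outer loop
vertex -2.619 2.358 -3.047
vertex -1.835 3.134 -2.888
vertex -2.823 3.42 -3.317
endloop
endfacet
facet normal -0.874 -0.045 0.485
outer loop
vertex -2.619 2.358 -3.047
vertex -2.823 3.42 -3.317
vertex -3.156 2.599 -3.993
endloop
endfacet
facet normal -0.695 -0.684 0.221
outer loop
vertex -2.619 2.358 -3.047
vertex -3.156 2.599 -3.993
vertex -2.373 1.806 -3.983
endloop
endfacet
facet normal -0.063 -0.867 0.495
outer loop
vertex -2.619 2.358 -3.047
vertex -2.373 1.806 -3.983
vertex -1.557 2.136 -3.3
endloop
endfacet
facet normal 0.150 -0.341 0.928
outer loop
vertex -2.619 2.358 -3.047
vertex -1.557 2.136 -3.3
vertex -1.835 3.134 -2.888
endloop
endfacet
facet normal -0.061 0.759 0.648
outer loop
vertex -2.823 3.42 -3.317
vertex -1.835 3.134 -2.888
vertex -1.887 3.854 -3.737
endloop
endfacet
facet normal -0.907 0.417 -0.059
outer loop
vertex -3.156 2.599 -3.993
vertex -2.823 3.42 -3.317
vertex -2.703 3.524 -4.42
endloop
endfacet
facet normal -0.619 -0.617 -0.486
outer loop
vertex -2.373 1.806 -3.983
vertex -3.156 2.599 -3.993
vertex -2.425 2.526 -4.832
endloop
endfacet
facet normal 0.405 -0.913 -0.042
outer loop
vertex -1.557 2.136 -3.3
vertex -2.373 1.806 -3.983
vertex -1.437 2.24 -4.403
endloop
endfacet
facet normal 0.750 -0.063 0.659
outer loop
vertex -1.835 3.134 -2.888
vertex -1.557 2.136 -3.3
vertex -1.104 3.061 -3.727
endloop
endfacet
facet normal 0.163 -0.908 -0.387
outer loop
vertex -0.45 -3.033 -2.735
vertex -0.973 -3.44 -2.0
vertex -1.426 -3.165 -2.836
endloop
endfacet
facet normal 0.041 0.398 -0.917
outer loop
vertex -0.45 -3.033 -2.735
vertex -1.426 -3.165 -2.836
vertex -0.643 -1.953 -2.275
endloop
endfacet
facet normal 0.041 0.398 -0.917
outer loop
vertex -0.643 -1.953 -2.275
vertex -1.426 -3.165 -2.836
vertex -1.619 -2.085 -2.376
endloop
endfacet
facet normal -0.163 0.908 0.387
outer loop
vertex -0.643 -1.953 -2.275
vertex -1.619 -2.085 -2.376
vertex -1.167 -2.36 -1.54
endloop
endfacet
facet normal 0.163 -0.908 -0.387
outer loop
vertex -1.426 -3.165 -2.836
vertex -0.973 -3.44 -2.0
vertex -1.949 -3.572 -2.101
endloop
endfacet
facet normal -0.833 0.084 -0.546
outer loop
vertex -1.426 -3.165 -2.836
vertex -1.949 -3.572 -2.101
vertex -1.619 -2.085 -2.376
endloop
endfacet
facet normal -0.833 0.084 -0.547
outer loop
vertex -1.619 -2.085 -2.376
vertex -1.949 -3.572 -2.101
vertex -2.143 -2.492 -1.641
endloop
endfacet
facet normal -0.163 0.908 0.387
outer loop
vertex -1.619 -2.085 -2.376
vertex -2.143 -2.492 -1.641
vertex -1.167 -2.36 -1.54
endloop
endfacet
facet normal 0.163 -0.908 -0.387
outer loop
vertex -1.949 -3.572 -2.101
vertex -0.973 -3.44 -2.0
vertex -1.497 -3.847 -1.265
endloop
endfacet
facet normal -0.874 -0.314 0.369
outer loop
vertex -1.949 -3.572 -2.101
vertex -1.497 -3.847 -1.265
vertex -2.143 -2.492 -1.641
endloop
endfacet
facet normal -0.874 -0.314 0.370
outer loop
vertex -2.143 -2.492 -1.641
vertex -1.497 -3.847 -1.265
vertex -1.69 -2.767 -0.805
endloop
endfacet
facet normal -0.163 0.908 0.387
outer loop
vertex -2.143 -2.492 -1.641
vertex -1.69 -2.767 -0.805
vertex -1.167 -2.36 -1.54
endloop
endfacet
facet normal 0.163 -0.908 -0.387
outer loop
vertex -1.497 -3.847 -1.265
vertex -0.973 -3.44 -2.0
vertex -0.521 -3.715 -1.164
endloop
endfacet
facet normal -0.041 -0.398 0.917
outer loop
vertex -1.497 -3.847 -1.265
vertex -0.521 -3.715 -1.164
vertex -1.69 -2.767 -0.805
endloop
endfacet
facet normal -0.041 -0.398 0.917
outer loop
vertex -1.69 -2.767 -0.805
vertex -0.521 -3.715 -1.164
vertex -0.714 -2.635 -0.704
endloop
endfacet
facet normal -0.163 0.908 0.387
outer loop
vertex -1.69 -2.767 -0.805
vertex -0.714 -2.635 -0.704
vertex -1.167 -2.36 -1.54
endloop
endfacet
facet normal 0.163 -0.908 -0.387
outer loop
vertex -0.521 -3.715 -1.164
vertex -0.973 -3.44 -2.0
vertex 0.003 -3.308 -1.899
endloop
endfacet
facet normal 0.833 -0.084 0.547
outer loop
vertex -0.521 -3.715 -1.164
vertex 0.003 -3.308 -1.899
vertex -0.714 -2.635 -0.704
endloop
endfacet
facet normal 0.833 -0.083 0.547
outer loop
vertex -0.714 -2.635 -0.704
vertex 0.003 -3.308 -1.899
vertex -0.191 -2.228 -1.439
endloop
endfacet
facet normal -0.163 0.908 0.387
outer loop
vertex -0.714 -2.635 -0.704
vertex -0.191 -2.228 -1.439
vertex -1.167 -2.36 -1.54
endloop
endfacet
facet normal 0.163 -0.908 -0.387
outer loop
vertex 0.003 -3.308 -1.899
vertex -0.973 -3.44 -2.0
vertex -0.45 -3.033 -2.735
endloop
endfacet
facet normal 0.874 0.315 -0.370
outer loop
vertex 0.003 -3.308 -1.899
vertex -0.45 -3.033 -2.735
vertex -0.191 -2.228 -1.439
endloop
endfacet
facet normal 0.875 0.314 -0.370
outer loop
vertex -0.191 -2.228 -1.439
vertex -0.45 -3.033 -2.735
vertex -0.643 -1.953 -2.275
endloop
endfacet
facet normal -0.163 0.908 0.387
outer loop
vertex -0.191 -2.228 -1.439
vertex -0.643 -1.953 -2.275
vertex -1.167 -2.36 -1.54
endloop
endfacet

endsolid


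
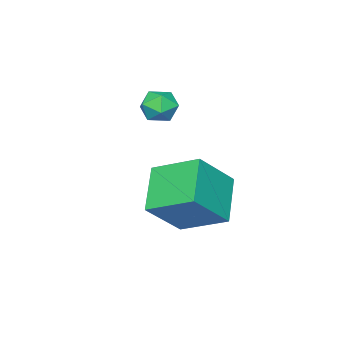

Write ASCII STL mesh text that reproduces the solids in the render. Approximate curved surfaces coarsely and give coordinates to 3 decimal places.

solid 
facet normal -0.690 0.164 -0.705
outer loop
vertex 2.272 2.687 -1.205
vertex 1.811 4.414 -0.352
vertex 3.63 3.6 -2.32
endloop
endfacet
facet normal 0.233 -0.872 -0.431
outer loop
vertex 5.029 3.266 -0.888
vertex 2.272 2.687 -1.205
vertex 3.63 3.6 -2.32
endloop
endfacet
facet normal -0.690 0.164 -0.705
outer loop
vertex 3.63 3.6 -2.32
vertex 1.811 4.414 -0.352
vertex 3.169 5.327 -1.467
endloop
endfacet
facet normal 0.686 0.461 -0.563
outer loop
vertex 3.169 5.327 -1.467
vertex 5.029 3.266 -0.888
vertex 3.63 3.6 -2.32
endloop
endfacet
facet normal -0.686 -0.461 0.563
outer loop
vertex 2.272 2.687 -1.205
vertex 3.21 4.08 1.08
vertex 1.811 4.414 -0.352
endloop
endfacet
facet normal 0.233 -0.872 -0.431
outer loop
vertex 3.671 2.353 0.227
vertex 2.272 2.687 -1.205
vertex 5.029 3.266 -0.888
endloop
endfacet
facet normal -0.686 -0.461 0.563
outer loop
vertex 3.671 2.353 0.227
vertex 3.21 4.08 1.08
vertex 2.272 2.687 -1.205
endloop
endfacet
facet normal -0.233 0.872 0.431
outer loop
vertex 1.811 4.414 -0.352
vertex 3.21 4.08 1.08
vertex 3.169 5.327 -1.467
endloop
endfacet
facet normal 0.686 0.461 -0.563
outer loop
vertex 4.568 4.993 -0.035
vertex 5.029 3.266 -0.888
vertex 3.169 5.327 -1.467
endloop
endfacet
facet normal -0.233 0.872 0.431
outer loop
vertex 3.169 5.327 -1.467
vertex 3.21 4.08 1.08
vertex 4.568 4.993 -0.035
endloop
endfacet
facet normal 0.690 -0.164 0.705
outer loop
vertex 4.568 4.993 -0.035
vertex 3.671 2.353 0.227
vertex 5.029 3.266 -0.888
endloop
endfacet
facet normal 0.690 -0.164 0.705
outer loop
vertex 3.21 4.08 1.08
vertex 3.671 2.353 0.227
vertex 4.568 4.993 -0.035
endloop
endfacet
facet normal -0.511 0.771 -0.380
outer loop
vertex 2.639 2.281 2.071
vertex 1.988 1.988 2.352
vertex 2.405 2.473 2.776
endloop
endfacet
facet normal 0.156 0.965 -0.211
outer loop
vertex 2.639 2.281 2.071
vertex 2.405 2.473 2.776
vertex 3.146 2.325 2.646
endloop
endfacet
facet normal 0.605 0.550 -0.576
outer loop
vertex 2.639 2.281 2.071
vertex 3.146 2.325 2.646
vertex 3.188 1.749 2.14
endloop
endfacet
facet normal 0.217 0.098 -0.971
outer loop
vertex 2.639 2.281 2.071
vertex 3.188 1.749 2.14
vertex 2.472 1.541 1.959
endloop
endfacet
facet normal -0.472 0.235 -0.849
outer loop
vertex 2.639 2.281 2.071
vertex 2.472 1.541 1.959
vertex 1.988 1.988 2.352
endloop
endfacet
facet normal 0.252 0.837 0.485
outer loop
vertex 3.146 2.325 2.646
vertex 2.405 2.473 2.776
vertex 2.808 2.059 3.281
endloop
endfacet
facet normal -0.825 0.525 0.211
outer loop
vertex 2.405 2.473 2.776
vertex 1.988 1.988 2.352
vertex 2.092 1.851 3.1
endloop
endfacet
facet normal -0.762 -0.342 -0.549
outer loop
vertex 1.988 1.988 2.352
vertex 2.472 1.541 1.959
vertex 2.134 1.275 2.594
endloop
endfacet
facet normal 0.353 -0.566 -0.745
outer loop
vertex 2.472 1.541 1.959
vertex 3.188 1.749 2.14
vertex 2.875 1.127 2.464
endloop
endfacet
facet normal 0.981 0.165 -0.106
outer loop
vertex 3.188 1.749 2.14
vertex 3.146 2.325 2.646
vertex 3.292 1.612 2.888
endloop
endfacet
facet normal -0.217 -0.098 0.971
outer loop
vertex 2.641 1.319 3.169
vertex 2.808 2.059 3.281
vertex 2.092 1.851 3.1
endloop
endfacet
facet normal -0.605 -0.550 0.576
outer loop
vertex 2.641 1.319 3.169
vertex 2.092 1.851 3.1
vertex 2.134 1.275 2.594
endloop
endfacet
facet normal -0.156 -0.965 0.211
outer loop
vertex 2.641 1.319 3.169
vertex 2.134 1.275 2.594
vertex 2.875 1.127 2.464
endloop
endfacet
facet normal 0.511 -0.771 0.380
outer loop
vertex 2.641 1.319 3.169
vertex 2.875 1.127 2.464
vertex 3.292 1.612 2.888
endloop
endfacet
facet normal 0.472 -0.235 0.849
outer loop
vertex 2.641 1.319 3.169
vertex 3.292 1.612 2.888
vertex 2.808 2.059 3.281
endloop
endfacet
facet normal -0.353 0.566 0.745
outer loop
vertex 2.092 1.851 3.1
vertex 2.808 2.059 3.281
vertex 2.405 2.473 2.776
endloop
endfacet
facet normal -0.981 -0.165 0.106
outer loop
vertex 2.134 1.275 2.594
vertex 2.092 1.851 3.1
vertex 1.988 1.988 2.352
endloop
endfacet
facet normal -0.252 -0.837 -0.485
outer loop
vertex 2.875 1.127 2.464
vertex 2.134 1.275 2.594
vertex 2.472 1.541 1.959
endloop
endfacet
facet normal 0.825 -0.525 -0.211
outer loop
vertex 3.292 1.612 2.888
vertex 2.875 1.127 2.464
vertex 3.188 1.749 2.14
endloop
endfacet
facet normal 0.762 0.342 0.549
outer loop
vertex 2.808 2.059 3.281
vertex 3.292 1.612 2.888
vertex 3.146 2.325 2.646
endloop
endfacet

endsolid


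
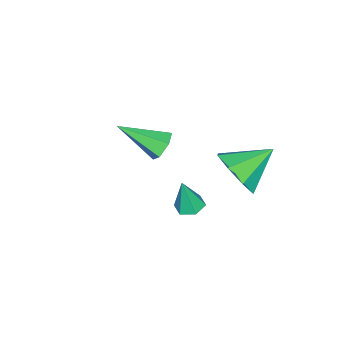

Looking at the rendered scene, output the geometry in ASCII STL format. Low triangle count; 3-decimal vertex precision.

solid 
facet normal -0.338 0.798 -0.499
outer loop
vertex -0.421 -1.988 1.73
vertex -0.825 -1.845 2.232
vertex -0.214 -1.595 2.218
endloop
endfacet
facet normal 0.947 -0.145 -0.285
outer loop
vertex -0.421 -1.988 1.73
vertex -0.214 -1.595 2.218
vertex -0.195 -3.335 3.168
endloop
endfacet
facet normal -0.338 0.797 -0.501
outer loop
vertex -0.214 -1.595 2.218
vertex -0.825 -1.845 2.232
vertex -0.619 -1.451 2.72
endloop
endfacet
facet normal 0.782 0.305 0.543
outer loop
vertex -0.214 -1.595 2.218
vertex -0.619 -1.451 2.72
vertex -0.195 -3.335 3.168
endloop
endfacet
facet normal -0.337 0.797 -0.501
outer loop
vertex -0.619 -1.451 2.72
vertex -0.825 -1.845 2.232
vertex -1.229 -1.701 2.733
endloop
endfacet
facet normal -0.068 0.216 0.974
outer loop
vertex -0.619 -1.451 2.72
vertex -1.229 -1.701 2.733
vertex -0.195 -3.335 3.168
endloop
endfacet
facet normal -0.337 0.798 -0.501
outer loop
vertex -1.229 -1.701 2.733
vertex -0.825 -1.845 2.232
vertex -1.436 -2.094 2.246
endloop
endfacet
facet normal -0.750 -0.321 0.578
outer loop
vertex -1.229 -1.701 2.733
vertex -1.436 -2.094 2.246
vertex -0.195 -3.335 3.168
endloop
endfacet
facet normal -0.337 0.798 -0.500
outer loop
vertex -1.436 -2.094 2.246
vertex -0.825 -1.845 2.232
vertex -1.032 -2.238 1.744
endloop
endfacet
facet normal -0.585 -0.771 -0.250
outer loop
vertex -1.436 -2.094 2.246
vertex -1.032 -2.238 1.744
vertex -0.195 -3.335 3.168
endloop
endfacet
facet normal -0.338 0.798 -0.499
outer loop
vertex -1.032 -2.238 1.744
vertex -0.825 -1.845 2.232
vertex -0.421 -1.988 1.73
endloop
endfacet
facet normal 0.264 -0.683 -0.681
outer loop
vertex -1.032 -2.238 1.744
vertex -0.421 -1.988 1.73
vertex -0.195 -3.335 3.168
endloop
endfacet
facet normal 0.702 -0.498 -0.509
outer loop
vertex 0.6 2.163 3.177
vertex -0.135 1.481 2.832
vertex 0.261 2.399 2.479
endloop
endfacet
facet normal 0.136 0.957 0.257
outer loop
vertex 0.6 2.163 3.177
vertex 0.261 2.399 2.479
vertex -1.285 2.299 3.668
endloop
endfacet
facet normal 0.702 -0.498 -0.509
outer loop
vertex 0.261 2.399 2.479
vertex -0.135 1.481 2.832
vertex -0.31 2.097 1.988
endloop
endfacet
facet normal -0.263 0.928 -0.264
outer loop
vertex 0.261 2.399 2.479
vertex -0.31 2.097 1.988
vertex -1.285 2.299 3.668
endloop
endfacet
facet normal 0.701 -0.499 -0.510
outer loop
vertex -0.31 2.097 1.988
vertex -0.135 1.481 2.832
vertex -0.779 1.435 1.991
endloop
endfacet
facet normal -0.718 0.506 -0.478
outer loop
vertex -0.31 2.097 1.988
vertex -0.779 1.435 1.991
vertex -1.285 2.299 3.668
endloop
endfacet
facet normal 0.701 -0.499 -0.510
outer loop
vertex -0.779 1.435 1.991
vertex -0.135 1.481 2.832
vertex -0.87 0.799 2.488
endloop
endfacet
facet normal -0.964 -0.064 -0.258
outer loop
vertex -0.779 1.435 1.991
vertex -0.87 0.799 2.488
vertex -1.285 2.299 3.668
endloop
endfacet
facet normal 0.701 -0.498 -0.510
outer loop
vertex -0.87 0.799 2.488
vertex -0.135 1.481 2.832
vertex -0.53 0.563 3.186
endloop
endfacet
facet normal -0.855 -0.446 0.266
outer loop
vertex -0.87 0.799 2.488
vertex -0.53 0.563 3.186
vertex -1.285 2.299 3.668
endloop
endfacet
facet normal 0.702 -0.498 -0.509
outer loop
vertex -0.53 0.563 3.186
vertex -0.135 1.481 2.832
vertex 0.041 0.865 3.677
endloop
endfacet
facet normal -0.456 -0.417 0.786
outer loop
vertex -0.53 0.563 3.186
vertex 0.041 0.865 3.677
vertex -1.285 2.299 3.668
endloop
endfacet
facet normal 0.702 -0.498 -0.509
outer loop
vertex 0.041 0.865 3.677
vertex -0.135 1.481 2.832
vertex 0.509 1.528 3.673
endloop
endfacet
facet normal -0.000 0.006 1.000
outer loop
vertex 0.041 0.865 3.677
vertex 0.509 1.528 3.673
vertex -1.285 2.299 3.668
endloop
endfacet
facet normal 0.702 -0.498 -0.509
outer loop
vertex 0.509 1.528 3.673
vertex -0.135 1.481 2.832
vertex 0.6 2.163 3.177
endloop
endfacet
facet normal 0.245 0.575 0.781
outer loop
vertex 0.509 1.528 3.673
vertex 0.6 2.163 3.177
vertex -1.285 2.299 3.668
endloop
endfacet
facet normal -0.172 0.136 -0.976
outer loop
vertex 2.519 0.864 2.461
vertex 1.985 0.941 2.566
vertex 2.329 1.37 2.565
endloop
endfacet
facet normal 0.927 0.302 0.222
outer loop
vertex 2.519 0.864 2.461
vertex 2.329 1.37 2.565
vertex 2.215 0.759 3.874
endloop
endfacet
facet normal -0.172 0.136 -0.976
outer loop
vertex 2.329 1.37 2.565
vertex 1.985 0.941 2.566
vertex 1.795 1.447 2.67
endloop
endfacet
facet normal 0.211 0.879 0.428
outer loop
vertex 2.329 1.37 2.565
vertex 1.795 1.447 2.67
vertex 2.215 0.759 3.874
endloop
endfacet
facet normal -0.172 0.136 -0.976
outer loop
vertex 1.795 1.447 2.67
vertex 1.985 0.941 2.566
vertex 1.45 1.018 2.671
endloop
endfacet
facet normal -0.659 0.531 0.533
outer loop
vertex 1.795 1.447 2.67
vertex 1.45 1.018 2.671
vertex 2.215 0.759 3.874
endloop
endfacet
facet normal -0.172 0.136 -0.976
outer loop
vertex 1.45 1.018 2.671
vertex 1.985 0.941 2.566
vertex 1.64 0.512 2.567
endloop
endfacet
facet normal -0.812 -0.394 0.431
outer loop
vertex 1.45 1.018 2.671
vertex 1.64 0.512 2.567
vertex 2.215 0.759 3.874
endloop
endfacet
facet normal -0.172 0.136 -0.976
outer loop
vertex 1.64 0.512 2.567
vertex 1.985 0.941 2.566
vertex 2.175 0.435 2.462
endloop
endfacet
facet normal -0.095 -0.970 0.225
outer loop
vertex 1.64 0.512 2.567
vertex 2.175 0.435 2.462
vertex 2.215 0.759 3.874
endloop
endfacet
facet normal -0.172 0.136 -0.976
outer loop
vertex 2.175 0.435 2.462
vertex 1.985 0.941 2.566
vertex 2.519 0.864 2.461
endloop
endfacet
facet normal 0.775 -0.621 0.121
outer loop
vertex 2.175 0.435 2.462
vertex 2.519 0.864 2.461
vertex 2.215 0.759 3.874
endloop
endfacet

endsolid


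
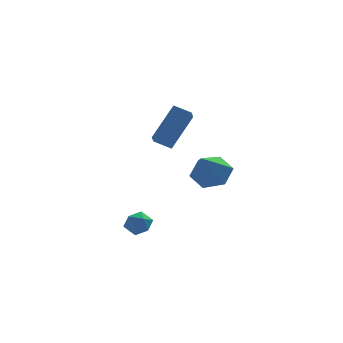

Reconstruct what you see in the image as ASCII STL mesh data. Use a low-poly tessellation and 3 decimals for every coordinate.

solid 
facet normal 0.329 0.605 -0.725
outer loop
vertex 4.744 -1.858 0.253
vertex 4.247 -1.076 0.68
vertex 5.211 -1.277 0.95
endloop
endfacet
facet normal 0.614 -0.758 0.220
outer loop
vertex 4.744 -1.858 0.253
vertex 5.211 -1.277 0.95
vertex 3.613 -2.244 2.08
endloop
endfacet
facet normal 0.329 0.605 -0.725
outer loop
vertex 5.211 -1.277 0.95
vertex 4.247 -1.076 0.68
vertex 4.714 -0.495 1.377
endloop
endfacet
facet normal 0.599 -0.056 0.799
outer loop
vertex 5.211 -1.277 0.95
vertex 4.714 -0.495 1.377
vertex 3.613 -2.244 2.08
endloop
endfacet
facet normal 0.330 0.605 -0.725
outer loop
vertex 4.714 -0.495 1.377
vertex 4.247 -1.076 0.68
vertex 3.751 -0.294 1.107
endloop
endfacet
facet normal -0.153 0.450 0.880
outer loop
vertex 4.714 -0.495 1.377
vertex 3.751 -0.294 1.107
vertex 3.613 -2.244 2.08
endloop
endfacet
facet normal 0.329 0.605 -0.725
outer loop
vertex 3.751 -0.294 1.107
vertex 4.247 -1.076 0.68
vertex 3.284 -0.875 0.411
endloop
endfacet
facet normal -0.888 0.254 0.384
outer loop
vertex 3.751 -0.294 1.107
vertex 3.284 -0.875 0.411
vertex 3.613 -2.244 2.08
endloop
endfacet
facet normal 0.329 0.605 -0.725
outer loop
vertex 3.284 -0.875 0.411
vertex 4.247 -1.076 0.68
vertex 3.781 -1.657 -0.016
endloop
endfacet
facet normal -0.873 -0.448 -0.195
outer loop
vertex 3.284 -0.875 0.411
vertex 3.781 -1.657 -0.016
vertex 3.613 -2.244 2.08
endloop
endfacet
facet normal 0.329 0.605 -0.725
outer loop
vertex 3.781 -1.657 -0.016
vertex 4.247 -1.076 0.68
vertex 4.744 -1.858 0.253
endloop
endfacet
facet normal -0.122 -0.953 -0.277
outer loop
vertex 3.781 -1.657 -0.016
vertex 4.744 -1.858 0.253
vertex 3.613 -2.244 2.08
endloop
endfacet
facet normal -0.511 -0.349 -0.786
outer loop
vertex 2.366 -1.244 2.548
vertex 1.586 -0.92 2.911
vertex 2.647 0.51 1.586
endloop
endfacet
facet normal 0.849 -0.352 -0.395
outer loop
vertex 3.714 1.24 3.229
vertex 2.366 -1.244 2.548
vertex 2.647 0.51 1.586
endloop
endfacet
facet normal -0.511 -0.349 -0.786
outer loop
vertex 2.647 0.51 1.586
vertex 1.586 -0.92 2.911
vertex 1.867 0.834 1.949
endloop
endfacet
facet normal 0.139 0.868 -0.476
outer loop
vertex 1.867 0.834 1.949
vertex 3.714 1.24 3.229
vertex 2.647 0.51 1.586
endloop
endfacet
facet normal -0.139 -0.868 0.476
outer loop
vertex 2.366 -1.244 2.548
vertex 2.653 -0.19 4.554
vertex 1.586 -0.92 2.911
endloop
endfacet
facet normal 0.849 -0.352 -0.395
outer loop
vertex 3.433 -0.514 4.191
vertex 2.366 -1.244 2.548
vertex 3.714 1.24 3.229
endloop
endfacet
facet normal -0.139 -0.868 0.476
outer loop
vertex 3.433 -0.514 4.191
vertex 2.653 -0.19 4.554
vertex 2.366 -1.244 2.548
endloop
endfacet
facet normal -0.849 0.352 0.395
outer loop
vertex 1.586 -0.92 2.911
vertex 2.653 -0.19 4.554
vertex 1.867 0.834 1.949
endloop
endfacet
facet normal 0.139 0.868 -0.476
outer loop
vertex 2.934 1.564 3.592
vertex 3.714 1.24 3.229
vertex 1.867 0.834 1.949
endloop
endfacet
facet normal -0.849 0.352 0.395
outer loop
vertex 1.867 0.834 1.949
vertex 2.653 -0.19 4.554
vertex 2.934 1.564 3.592
endloop
endfacet
facet normal 0.511 0.349 0.786
outer loop
vertex 2.934 1.564 3.592
vertex 3.433 -0.514 4.191
vertex 3.714 1.24 3.229
endloop
endfacet
facet normal 0.511 0.349 0.786
outer loop
vertex 2.653 -0.19 4.554
vertex 3.433 -0.514 4.191
vertex 2.934 1.564 3.592
endloop
endfacet
facet normal -0.904 0.234 0.358
outer loop
vertex 0.57 -0.501 -2.153
vertex 0.278 -1.043 -2.537
vertex 0.514 -1.163 -1.862
endloop
endfacet
facet normal -0.395 0.397 0.828
outer loop
vertex 0.57 -0.501 -2.153
vertex 0.514 -1.163 -1.862
vertex 1.117 -0.772 -1.762
endloop
endfacet
facet normal 0.055 0.855 0.515
outer loop
vertex 0.57 -0.501 -2.153
vertex 1.117 -0.772 -1.762
vertex 1.254 -0.411 -2.376
endloop
endfacet
facet normal -0.176 0.973 -0.148
outer loop
vertex 0.57 -0.501 -2.153
vertex 1.254 -0.411 -2.376
vertex 0.736 -0.578 -2.855
endloop
endfacet
facet normal -0.769 0.589 -0.247
outer loop
vertex 0.57 -0.501 -2.153
vertex 0.736 -0.578 -2.855
vertex 0.278 -1.043 -2.537
endloop
endfacet
facet normal -0.033 -0.199 0.979
outer loop
vertex 1.117 -0.772 -1.762
vertex 0.514 -1.163 -1.862
vertex 1.164 -1.482 -1.905
endloop
endfacet
facet normal -0.858 -0.466 0.217
outer loop
vertex 0.514 -1.163 -1.862
vertex 0.278 -1.043 -2.537
vertex 0.646 -1.649 -2.384
endloop
endfacet
facet normal -0.640 0.111 -0.760
outer loop
vertex 0.278 -1.043 -2.537
vertex 0.736 -0.578 -2.855
vertex 0.783 -1.288 -2.998
endloop
endfacet
facet normal 0.320 0.732 -0.601
outer loop
vertex 0.736 -0.578 -2.855
vertex 1.254 -0.411 -2.376
vertex 1.386 -0.897 -2.898
endloop
endfacet
facet normal 0.695 0.541 0.473
outer loop
vertex 1.254 -0.411 -2.376
vertex 1.117 -0.772 -1.762
vertex 1.622 -1.017 -2.223
endloop
endfacet
facet normal 0.176 -0.973 0.148
outer loop
vertex 1.33 -1.559 -2.607
vertex 1.164 -1.482 -1.905
vertex 0.646 -1.649 -2.384
endloop
endfacet
facet normal -0.055 -0.855 -0.515
outer loop
vertex 1.33 -1.559 -2.607
vertex 0.646 -1.649 -2.384
vertex 0.783 -1.288 -2.998
endloop
endfacet
facet normal 0.395 -0.397 -0.828
outer loop
vertex 1.33 -1.559 -2.607
vertex 0.783 -1.288 -2.998
vertex 1.386 -0.897 -2.898
endloop
endfacet
facet normal 0.904 -0.234 -0.358
outer loop
vertex 1.33 -1.559 -2.607
vertex 1.386 -0.897 -2.898
vertex 1.622 -1.017 -2.223
endloop
endfacet
facet normal 0.769 -0.589 0.247
outer loop
vertex 1.33 -1.559 -2.607
vertex 1.622 -1.017 -2.223
vertex 1.164 -1.482 -1.905
endloop
endfacet
facet normal -0.320 -0.732 0.601
outer loop
vertex 0.646 -1.649 -2.384
vertex 1.164 -1.482 -1.905
vertex 0.514 -1.163 -1.862
endloop
endfacet
facet normal -0.695 -0.541 -0.473
outer loop
vertex 0.783 -1.288 -2.998
vertex 0.646 -1.649 -2.384
vertex 0.278 -1.043 -2.537
endloop
endfacet
facet normal 0.033 0.199 -0.979
outer loop
vertex 1.386 -0.897 -2.898
vertex 0.783 -1.288 -2.998
vertex 0.736 -0.578 -2.855
endloop
endfacet
facet normal 0.858 0.466 -0.217
outer loop
vertex 1.622 -1.017 -2.223
vertex 1.386 -0.897 -2.898
vertex 1.254 -0.411 -2.376
endloop
endfacet
facet normal 0.640 -0.111 0.760
outer loop
vertex 1.164 -1.482 -1.905
vertex 1.622 -1.017 -2.223
vertex 1.117 -0.772 -1.762
endloop
endfacet

endsolid


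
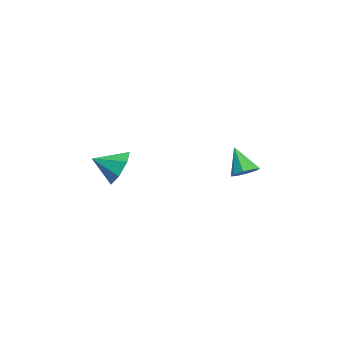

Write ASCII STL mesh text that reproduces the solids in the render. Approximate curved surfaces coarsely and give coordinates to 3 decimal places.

solid 
facet normal -0.024 0.895 -0.445
outer loop
vertex 2.012 -1.18 2.207
vertex 1.284 -1.52 1.562
vertex 1.168 -1.067 2.479
endloop
endfacet
facet normal 0.284 -0.158 0.946
outer loop
vertex 2.012 -1.18 2.207
vertex 1.168 -1.067 2.479
vertex 1.316 -2.72 2.158
endloop
endfacet
facet normal -0.024 0.895 -0.445
outer loop
vertex 1.168 -1.067 2.479
vertex 1.284 -1.52 1.562
vertex 0.412 -1.295 2.061
endloop
endfacet
facet normal -0.424 -0.209 0.881
outer loop
vertex 1.168 -1.067 2.479
vertex 0.412 -1.295 2.061
vertex 1.316 -2.72 2.158
endloop
endfacet
facet normal -0.023 0.896 -0.444
outer loop
vertex 0.412 -1.295 2.061
vertex 1.284 -1.52 1.562
vertex 0.313 -1.692 1.266
endloop
endfacet
facet normal -0.804 -0.486 0.343
outer loop
vertex 0.412 -1.295 2.061
vertex 0.313 -1.692 1.266
vertex 1.316 -2.72 2.158
endloop
endfacet
facet normal -0.023 0.895 -0.445
outer loop
vertex 0.313 -1.692 1.266
vertex 1.284 -1.52 1.562
vertex 0.945 -1.96 0.694
endloop
endfacet
facet normal -0.568 -0.781 -0.261
outer loop
vertex 0.313 -1.692 1.266
vertex 0.945 -1.96 0.694
vertex 1.316 -2.72 2.158
endloop
endfacet
facet normal -0.022 0.895 -0.445
outer loop
vertex 0.945 -1.96 0.694
vertex 1.284 -1.52 1.562
vertex 1.833 -1.897 0.776
endloop
endfacet
facet normal 0.106 -0.871 -0.479
outer loop
vertex 0.945 -1.96 0.694
vertex 1.833 -1.897 0.776
vertex 1.316 -2.72 2.158
endloop
endfacet
facet normal -0.023 0.895 -0.445
outer loop
vertex 1.833 -1.897 0.776
vertex 1.284 -1.52 1.562
vertex 2.308 -1.55 1.449
endloop
endfacet
facet normal 0.710 -0.690 -0.145
outer loop
vertex 1.833 -1.897 0.776
vertex 2.308 -1.55 1.449
vertex 1.316 -2.72 2.158
endloop
endfacet
facet normal -0.023 0.895 -0.446
outer loop
vertex 2.308 -1.55 1.449
vertex 1.284 -1.52 1.562
vertex 2.012 -1.18 2.207
endloop
endfacet
facet normal 0.789 -0.372 0.490
outer loop
vertex 2.308 -1.55 1.449
vertex 2.012 -1.18 2.207
vertex 1.316 -2.72 2.158
endloop
endfacet
facet normal 0.471 0.298 -0.830
outer loop
vertex 1.949 3.877 1.534
vertex 1.35 4.018 1.245
vertex 1.796 4.366 1.623
endloop
endfacet
facet normal 0.590 0.038 0.806
outer loop
vertex 1.949 3.877 1.534
vertex 1.796 4.366 1.623
vertex 0.63 3.562 2.515
endloop
endfacet
facet normal 0.472 0.297 -0.830
outer loop
vertex 1.796 4.366 1.623
vertex 1.35 4.018 1.245
vertex 1.382 4.652 1.49
endloop
endfacet
facet normal 0.172 0.609 0.774
outer loop
vertex 1.796 4.366 1.623
vertex 1.382 4.652 1.49
vertex 0.63 3.562 2.515
endloop
endfacet
facet normal 0.471 0.297 -0.831
outer loop
vertex 1.382 4.652 1.49
vertex 1.35 4.018 1.245
vertex 0.949 4.566 1.214
endloop
endfacet
facet normal -0.452 0.756 0.473
outer loop
vertex 1.382 4.652 1.49
vertex 0.949 4.566 1.214
vertex 0.63 3.562 2.515
endloop
endfacet
facet normal 0.471 0.298 -0.830
outer loop
vertex 0.949 4.566 1.214
vertex 1.35 4.018 1.245
vertex 0.751 4.16 0.956
endloop
endfacet
facet normal -0.915 0.395 0.081
outer loop
vertex 0.949 4.566 1.214
vertex 0.751 4.16 0.956
vertex 0.63 3.562 2.515
endloop
endfacet
facet normal 0.471 0.299 -0.830
outer loop
vertex 0.751 4.16 0.956
vertex 1.35 4.018 1.245
vertex 0.905 3.67 0.867
endloop
endfacet
facet normal -0.948 -0.266 -0.176
outer loop
vertex 0.751 4.16 0.956
vertex 0.905 3.67 0.867
vertex 0.63 3.562 2.515
endloop
endfacet
facet normal 0.472 0.298 -0.830
outer loop
vertex 0.905 3.67 0.867
vertex 1.35 4.018 1.245
vertex 1.319 3.385 1.0
endloop
endfacet
facet normal -0.530 -0.836 -0.143
outer loop
vertex 0.905 3.67 0.867
vertex 1.319 3.385 1.0
vertex 0.63 3.562 2.515
endloop
endfacet
facet normal 0.471 0.298 -0.830
outer loop
vertex 1.319 3.385 1.0
vertex 1.35 4.018 1.245
vertex 1.752 3.47 1.276
endloop
endfacet
facet normal 0.093 -0.983 0.157
outer loop
vertex 1.319 3.385 1.0
vertex 1.752 3.47 1.276
vertex 0.63 3.562 2.515
endloop
endfacet
facet normal 0.471 0.298 -0.830
outer loop
vertex 1.752 3.47 1.276
vertex 1.35 4.018 1.245
vertex 1.949 3.877 1.534
endloop
endfacet
facet normal 0.558 -0.620 0.552
outer loop
vertex 1.752 3.47 1.276
vertex 1.949 3.877 1.534
vertex 0.63 3.562 2.515
endloop
endfacet

endsolid


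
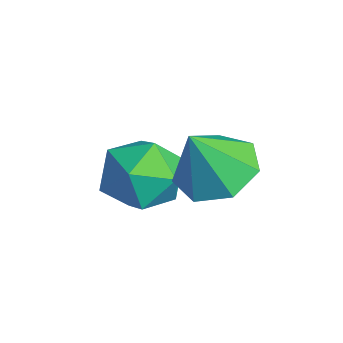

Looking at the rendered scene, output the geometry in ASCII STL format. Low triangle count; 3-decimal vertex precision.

solid 
facet normal -0.142 0.435 -0.889
outer loop
vertex -1.148 -0.093 2.133
vertex -1.554 0.368 2.423
vertex -0.881 0.395 2.329
endloop
endfacet
facet normal 0.832 -0.526 0.177
outer loop
vertex -1.148 -0.093 2.133
vertex -0.881 0.395 2.329
vertex -1.406 -0.088 3.357
endloop
endfacet
facet normal -0.142 0.435 -0.889
outer loop
vertex -0.881 0.395 2.329
vertex -1.554 0.368 2.423
vertex -1.121 0.863 2.596
endloop
endfacet
facet normal 0.851 0.149 0.504
outer loop
vertex -0.881 0.395 2.329
vertex -1.121 0.863 2.596
vertex -1.406 -0.088 3.357
endloop
endfacet
facet normal -0.141 0.435 -0.889
outer loop
vertex -1.121 0.863 2.596
vertex -1.554 0.368 2.423
vertex -1.688 0.959 2.733
endloop
endfacet
facet normal 0.283 0.546 0.788
outer loop
vertex -1.121 0.863 2.596
vertex -1.688 0.959 2.733
vertex -1.406 -0.088 3.357
endloop
endfacet
facet normal -0.141 0.434 -0.889
outer loop
vertex -1.688 0.959 2.733
vertex -1.554 0.368 2.423
vertex -2.153 0.609 2.636
endloop
endfacet
facet normal -0.446 0.366 0.816
outer loop
vertex -1.688 0.959 2.733
vertex -2.153 0.609 2.636
vertex -1.406 -0.088 3.357
endloop
endfacet
facet normal -0.141 0.435 -0.889
outer loop
vertex -2.153 0.609 2.636
vertex -1.554 0.368 2.423
vertex -2.168 0.079 2.379
endloop
endfacet
facet normal -0.784 -0.253 0.567
outer loop
vertex -2.153 0.609 2.636
vertex -2.168 0.079 2.379
vertex -1.406 -0.088 3.357
endloop
endfacet
facet normal -0.141 0.435 -0.889
outer loop
vertex -2.168 0.079 2.379
vertex -1.554 0.368 2.423
vertex -1.721 -0.234 2.155
endloop
endfacet
facet normal -0.479 -0.848 0.228
outer loop
vertex -2.168 0.079 2.379
vertex -1.721 -0.234 2.155
vertex -1.406 -0.088 3.357
endloop
endfacet
facet normal -0.141 0.435 -0.889
outer loop
vertex -1.721 -0.234 2.155
vertex -1.554 0.368 2.423
vertex -1.148 -0.093 2.133
endloop
endfacet
facet normal 0.241 -0.969 0.055
outer loop
vertex -1.721 -0.234 2.155
vertex -1.148 -0.093 2.133
vertex -1.406 -0.088 3.357
endloop
endfacet
facet normal -0.555 -0.037 0.831
outer loop
vertex -3.258 -0.248 1.864
vertex -2.92 -0.858 2.063
vertex -2.656 -0.214 2.268
endloop
endfacet
facet normal -0.454 0.637 0.623
outer loop
vertex -3.258 -0.248 1.864
vertex -2.656 -0.214 2.268
vertex -2.752 0.252 1.721
endloop
endfacet
facet normal -0.708 0.705 -0.041
outer loop
vertex -3.258 -0.248 1.864
vertex -2.752 0.252 1.721
vertex -3.075 -0.104 1.177
endloop
endfacet
facet normal -0.967 0.072 -0.243
outer loop
vertex -3.258 -0.248 1.864
vertex -3.075 -0.104 1.177
vertex -3.179 -0.79 1.389
endloop
endfacet
facet normal -0.873 -0.387 0.296
outer loop
vertex -3.258 -0.248 1.864
vertex -3.179 -0.79 1.389
vertex -2.92 -0.858 2.063
endloop
endfacet
facet normal 0.250 0.758 0.602
outer loop
vertex -2.752 0.252 1.721
vertex -2.656 -0.214 2.268
vertex -2.101 -0.05 1.831
endloop
endfacet
facet normal 0.083 -0.333 0.939
outer loop
vertex -2.656 -0.214 2.268
vertex -2.92 -0.858 2.063
vertex -2.205 -0.736 2.043
endloop
endfacet
facet normal -0.430 -0.900 0.074
outer loop
vertex -2.92 -0.858 2.063
vertex -3.179 -0.79 1.389
vertex -2.528 -1.092 1.499
endloop
endfacet
facet normal -0.581 -0.158 -0.798
outer loop
vertex -3.179 -0.79 1.389
vertex -3.075 -0.104 1.177
vertex -2.624 -0.626 0.952
endloop
endfacet
facet normal -0.161 0.867 -0.472
outer loop
vertex -3.075 -0.104 1.177
vertex -2.752 0.252 1.721
vertex -2.36 0.018 1.157
endloop
endfacet
facet normal 0.967 -0.072 0.243
outer loop
vertex -2.022 -0.592 1.356
vertex -2.101 -0.05 1.831
vertex -2.205 -0.736 2.043
endloop
endfacet
facet normal 0.708 -0.705 0.041
outer loop
vertex -2.022 -0.592 1.356
vertex -2.205 -0.736 2.043
vertex -2.528 -1.092 1.499
endloop
endfacet
facet normal 0.454 -0.637 -0.623
outer loop
vertex -2.022 -0.592 1.356
vertex -2.528 -1.092 1.499
vertex -2.624 -0.626 0.952
endloop
endfacet
facet normal 0.555 0.037 -0.831
outer loop
vertex -2.022 -0.592 1.356
vertex -2.624 -0.626 0.952
vertex -2.36 0.018 1.157
endloop
endfacet
facet normal 0.873 0.387 -0.296
outer loop
vertex -2.022 -0.592 1.356
vertex -2.36 0.018 1.157
vertex -2.101 -0.05 1.831
endloop
endfacet
facet normal 0.581 0.158 0.798
outer loop
vertex -2.205 -0.736 2.043
vertex -2.101 -0.05 1.831
vertex -2.656 -0.214 2.268
endloop
endfacet
facet normal 0.161 -0.867 0.472
outer loop
vertex -2.528 -1.092 1.499
vertex -2.205 -0.736 2.043
vertex -2.92 -0.858 2.063
endloop
endfacet
facet normal -0.250 -0.758 -0.602
outer loop
vertex -2.624 -0.626 0.952
vertex -2.528 -1.092 1.499
vertex -3.179 -0.79 1.389
endloop
endfacet
facet normal -0.083 0.333 -0.939
outer loop
vertex -2.36 0.018 1.157
vertex -2.624 -0.626 0.952
vertex -3.075 -0.104 1.177
endloop
endfacet
facet normal 0.430 0.900 -0.074
outer loop
vertex -2.101 -0.05 1.831
vertex -2.36 0.018 1.157
vertex -2.752 0.252 1.721
endloop
endfacet

endsolid
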